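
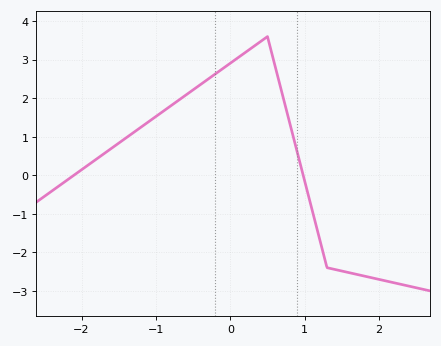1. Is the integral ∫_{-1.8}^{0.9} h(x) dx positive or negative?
positive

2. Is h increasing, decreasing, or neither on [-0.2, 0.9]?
neither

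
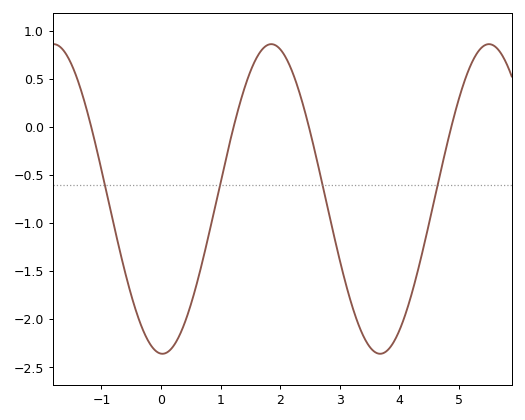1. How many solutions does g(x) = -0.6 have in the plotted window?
4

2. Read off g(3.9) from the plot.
-2.24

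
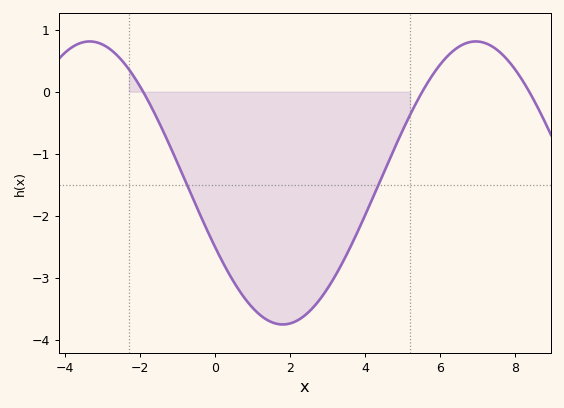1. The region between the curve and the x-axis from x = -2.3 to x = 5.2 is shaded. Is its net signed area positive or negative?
negative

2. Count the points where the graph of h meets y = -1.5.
2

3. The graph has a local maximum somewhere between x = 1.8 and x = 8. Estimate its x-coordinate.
6.95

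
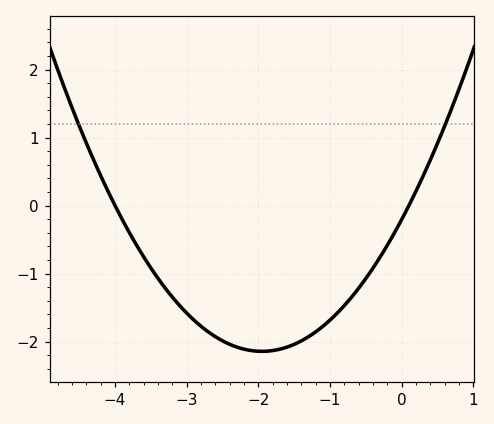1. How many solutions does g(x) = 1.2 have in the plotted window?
2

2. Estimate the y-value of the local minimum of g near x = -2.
-2.14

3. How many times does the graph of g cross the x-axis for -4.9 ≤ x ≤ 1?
2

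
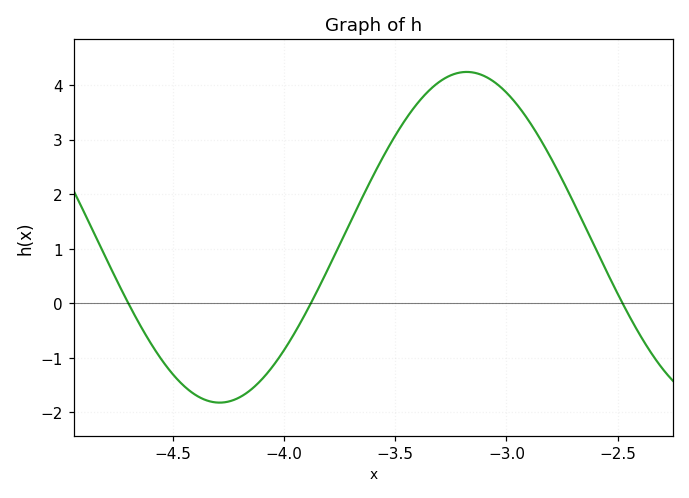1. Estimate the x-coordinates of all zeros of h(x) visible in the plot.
-4.7, -3.88, -2.48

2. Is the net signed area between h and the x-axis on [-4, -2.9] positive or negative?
positive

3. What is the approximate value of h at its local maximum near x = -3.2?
4.24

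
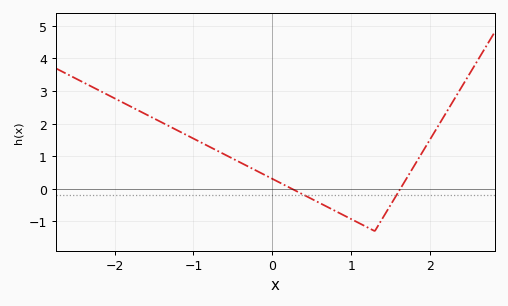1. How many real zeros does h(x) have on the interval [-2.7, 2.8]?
2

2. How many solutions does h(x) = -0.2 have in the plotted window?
2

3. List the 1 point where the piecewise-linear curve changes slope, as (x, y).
(1.3, -1.3)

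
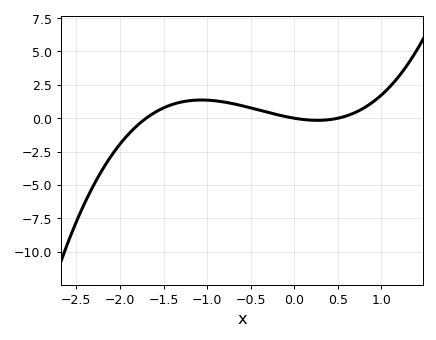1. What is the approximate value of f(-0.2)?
0.2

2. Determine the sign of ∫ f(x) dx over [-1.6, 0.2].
positive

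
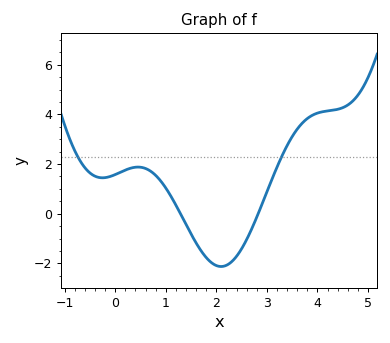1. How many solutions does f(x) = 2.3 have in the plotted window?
2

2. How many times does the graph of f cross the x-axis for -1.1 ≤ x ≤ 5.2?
2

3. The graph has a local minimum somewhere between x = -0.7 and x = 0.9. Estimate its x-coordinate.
-0.3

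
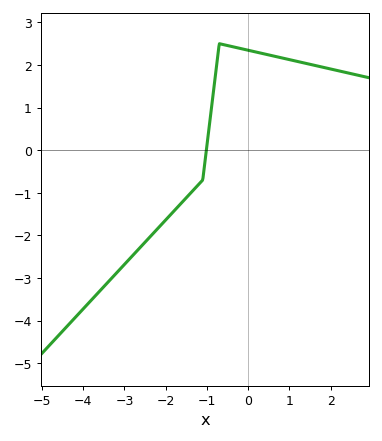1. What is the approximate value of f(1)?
2.13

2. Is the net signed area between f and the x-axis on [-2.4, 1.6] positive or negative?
positive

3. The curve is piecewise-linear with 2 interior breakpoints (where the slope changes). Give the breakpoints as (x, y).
(-1.1, -0.7); (-0.7, 2.5)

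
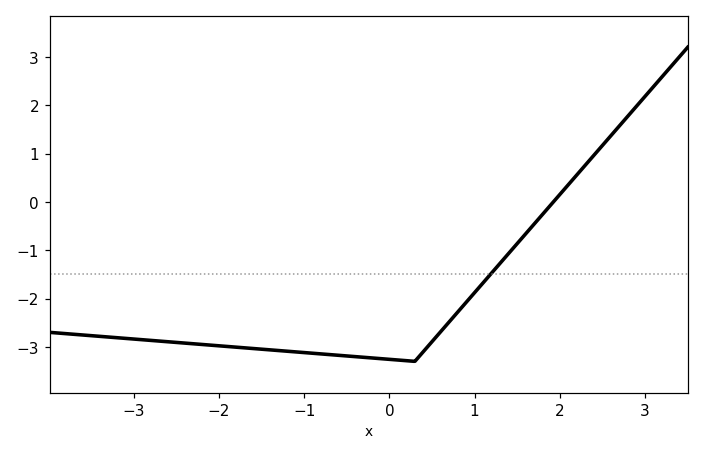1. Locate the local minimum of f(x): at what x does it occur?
0.297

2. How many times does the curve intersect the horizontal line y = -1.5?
1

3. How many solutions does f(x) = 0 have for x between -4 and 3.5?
1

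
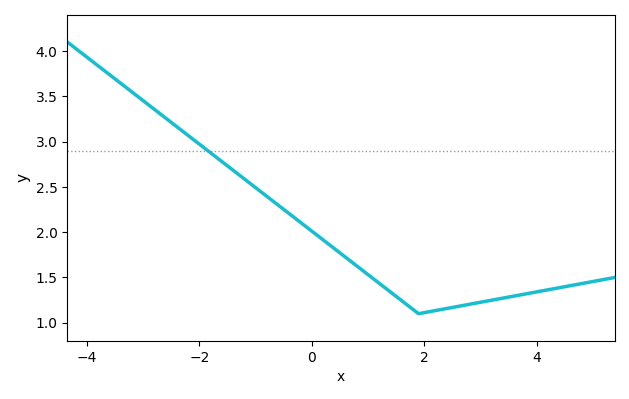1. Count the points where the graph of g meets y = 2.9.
1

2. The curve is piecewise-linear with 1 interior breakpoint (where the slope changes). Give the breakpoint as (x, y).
(1.9, 1.1)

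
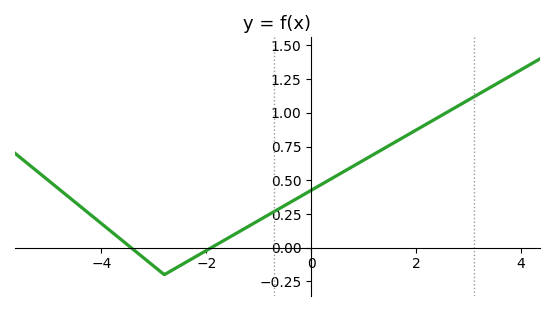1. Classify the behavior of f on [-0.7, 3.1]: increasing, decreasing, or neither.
increasing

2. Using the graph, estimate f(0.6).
0.559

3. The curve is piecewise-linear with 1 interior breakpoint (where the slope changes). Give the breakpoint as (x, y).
(-2.8, -0.2)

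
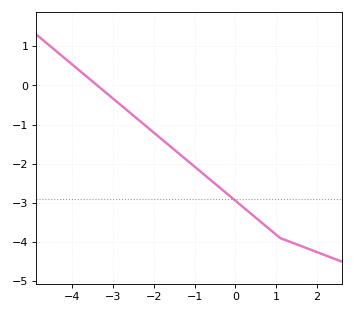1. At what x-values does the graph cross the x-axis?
-3.39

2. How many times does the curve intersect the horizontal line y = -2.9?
1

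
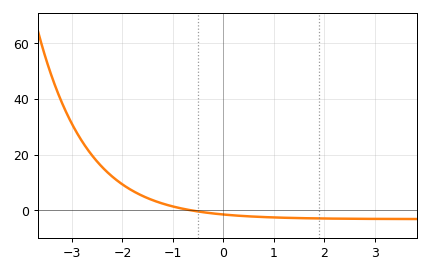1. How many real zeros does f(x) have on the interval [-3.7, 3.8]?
1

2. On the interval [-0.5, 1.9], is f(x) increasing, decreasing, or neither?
decreasing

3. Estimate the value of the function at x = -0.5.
0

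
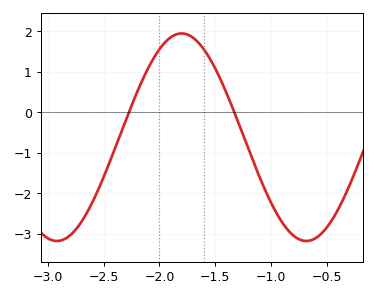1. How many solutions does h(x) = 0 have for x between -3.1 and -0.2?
2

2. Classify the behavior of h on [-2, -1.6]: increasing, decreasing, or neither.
neither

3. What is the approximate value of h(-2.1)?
1.1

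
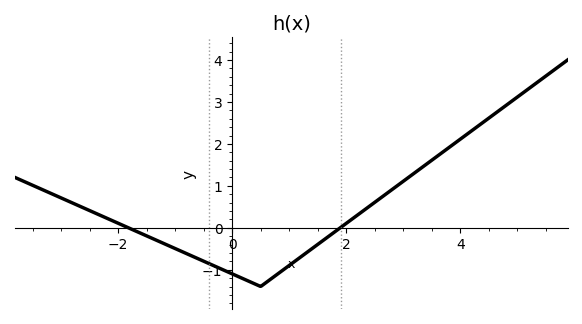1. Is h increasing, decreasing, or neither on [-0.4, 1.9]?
neither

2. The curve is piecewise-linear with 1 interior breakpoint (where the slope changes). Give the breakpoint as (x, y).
(0.5, -1.4)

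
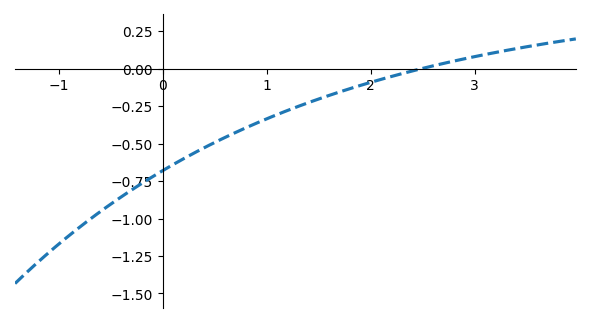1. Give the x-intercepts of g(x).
2.5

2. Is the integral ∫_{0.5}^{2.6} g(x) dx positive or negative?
negative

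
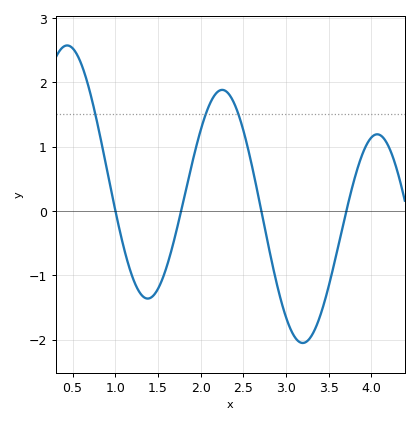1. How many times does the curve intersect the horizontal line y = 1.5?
3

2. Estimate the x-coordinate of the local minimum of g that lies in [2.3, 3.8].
3.2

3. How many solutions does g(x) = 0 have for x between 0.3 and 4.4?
4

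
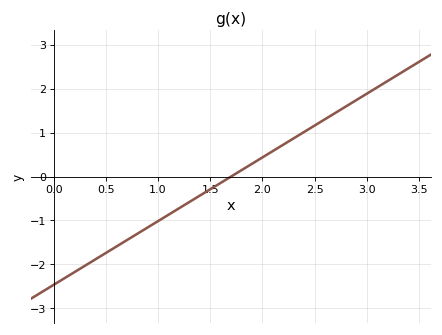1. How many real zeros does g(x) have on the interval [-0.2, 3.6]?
1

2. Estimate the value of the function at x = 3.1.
2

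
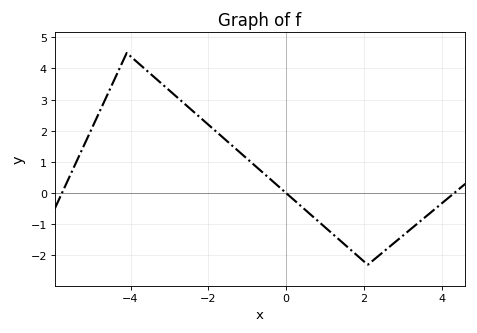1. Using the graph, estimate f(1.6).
-1.75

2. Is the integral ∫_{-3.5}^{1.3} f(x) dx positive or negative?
positive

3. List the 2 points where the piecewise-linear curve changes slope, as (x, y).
(-4.1, 4.5); (2.1, -2.3)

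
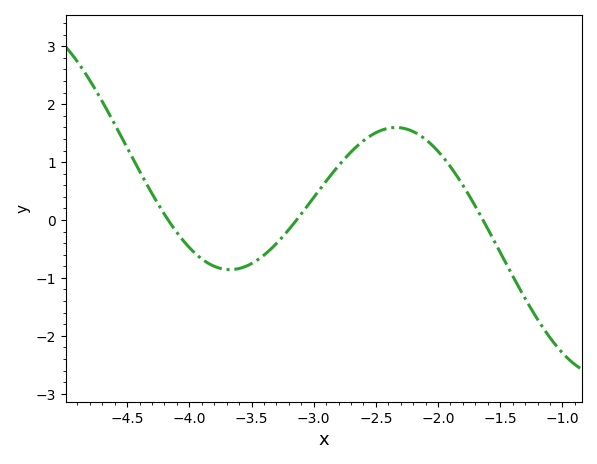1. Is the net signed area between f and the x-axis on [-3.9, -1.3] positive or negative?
positive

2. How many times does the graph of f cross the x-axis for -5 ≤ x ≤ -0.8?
3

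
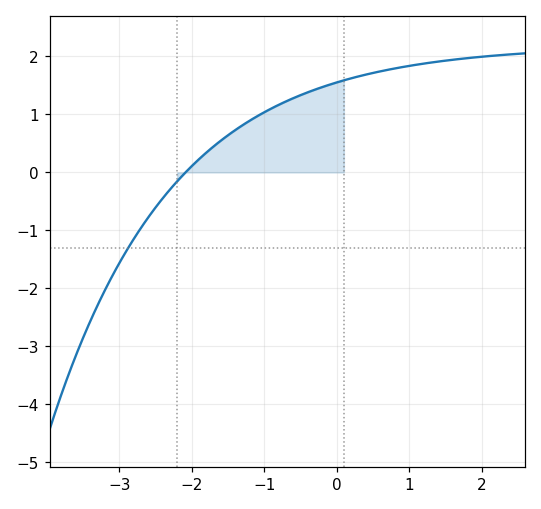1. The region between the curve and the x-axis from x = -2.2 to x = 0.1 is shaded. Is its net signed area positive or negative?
positive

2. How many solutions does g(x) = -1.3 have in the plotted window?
1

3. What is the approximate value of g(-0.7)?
1.22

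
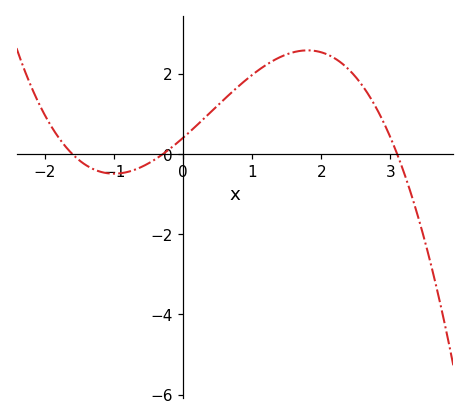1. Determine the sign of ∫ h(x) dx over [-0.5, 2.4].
positive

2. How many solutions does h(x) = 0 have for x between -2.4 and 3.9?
3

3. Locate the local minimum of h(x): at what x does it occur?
-1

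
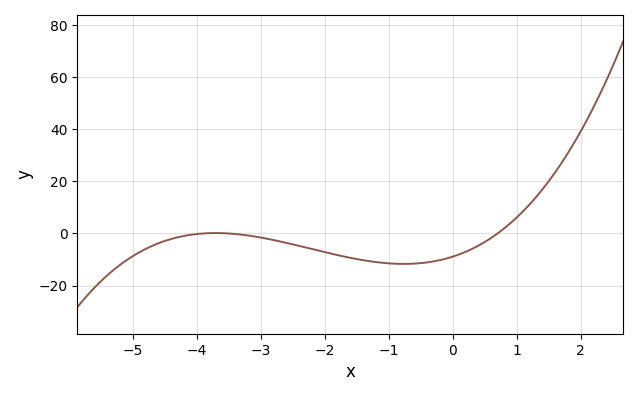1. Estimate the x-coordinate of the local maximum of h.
-3.71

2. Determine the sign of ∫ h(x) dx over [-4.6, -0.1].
negative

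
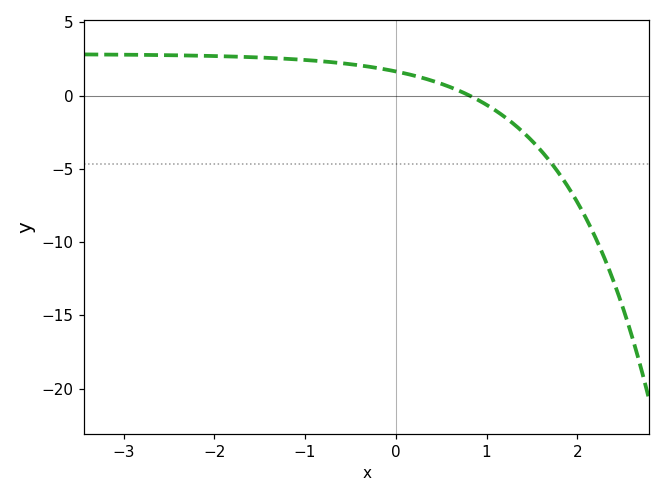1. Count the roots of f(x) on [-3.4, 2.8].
1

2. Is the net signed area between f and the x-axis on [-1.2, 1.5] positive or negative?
positive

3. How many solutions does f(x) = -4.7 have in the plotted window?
1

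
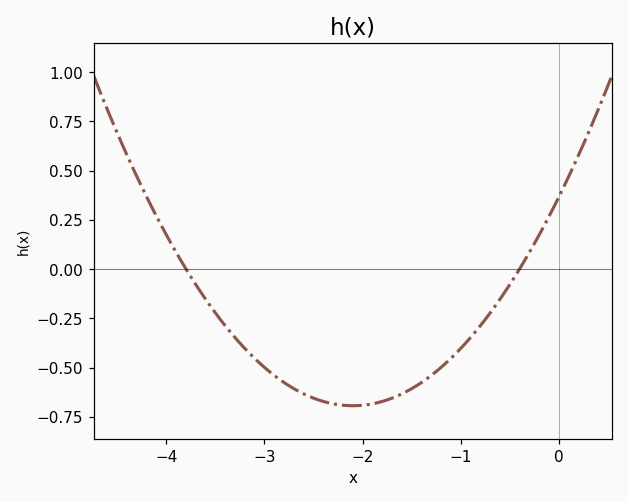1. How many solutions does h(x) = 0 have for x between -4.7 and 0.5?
2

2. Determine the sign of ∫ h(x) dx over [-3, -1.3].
negative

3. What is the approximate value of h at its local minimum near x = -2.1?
-0.7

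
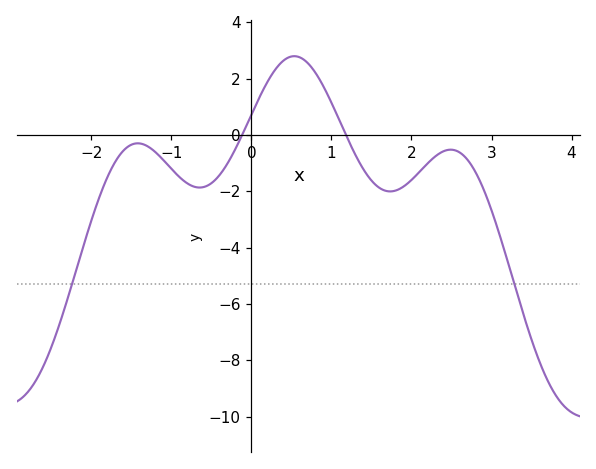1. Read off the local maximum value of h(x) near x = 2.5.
-0.521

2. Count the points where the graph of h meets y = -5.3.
2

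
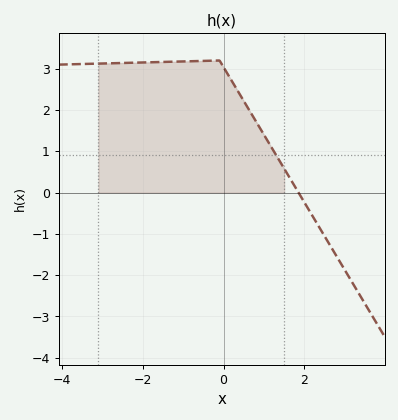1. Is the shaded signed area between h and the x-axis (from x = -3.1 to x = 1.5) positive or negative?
positive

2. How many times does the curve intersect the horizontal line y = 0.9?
1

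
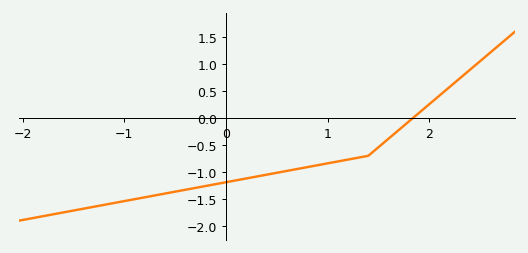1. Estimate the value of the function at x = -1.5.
-1.71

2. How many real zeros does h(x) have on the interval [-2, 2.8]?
1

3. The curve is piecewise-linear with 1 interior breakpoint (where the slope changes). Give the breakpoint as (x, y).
(1.4, -0.7)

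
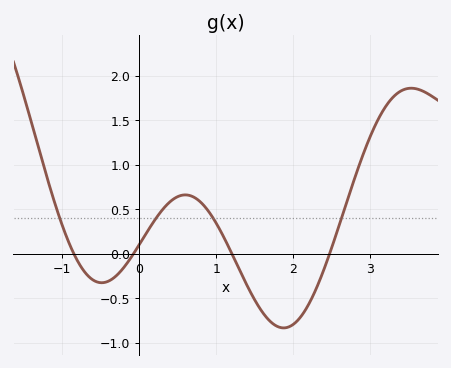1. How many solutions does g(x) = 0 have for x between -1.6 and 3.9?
4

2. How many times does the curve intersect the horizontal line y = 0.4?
4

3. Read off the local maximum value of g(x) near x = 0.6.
0.659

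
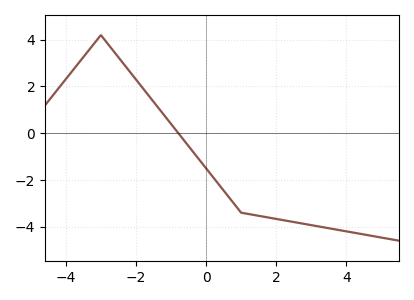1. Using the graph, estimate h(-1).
0.4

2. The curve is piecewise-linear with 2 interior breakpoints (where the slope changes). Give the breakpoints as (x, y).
(-3, 4.2); (1, -3.4)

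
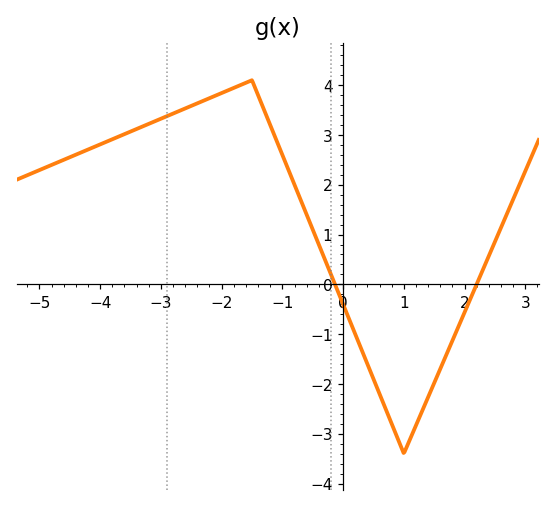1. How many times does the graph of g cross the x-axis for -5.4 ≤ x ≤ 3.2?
2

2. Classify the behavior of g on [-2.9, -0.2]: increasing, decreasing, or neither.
neither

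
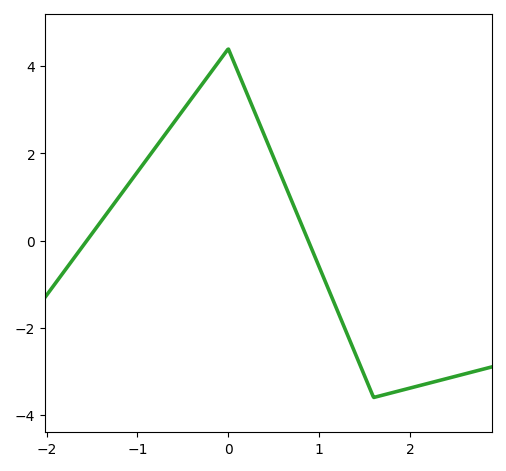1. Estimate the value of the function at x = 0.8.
0.4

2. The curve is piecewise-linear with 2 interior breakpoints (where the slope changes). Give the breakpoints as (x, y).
(0, 4.4); (1.6, -3.6)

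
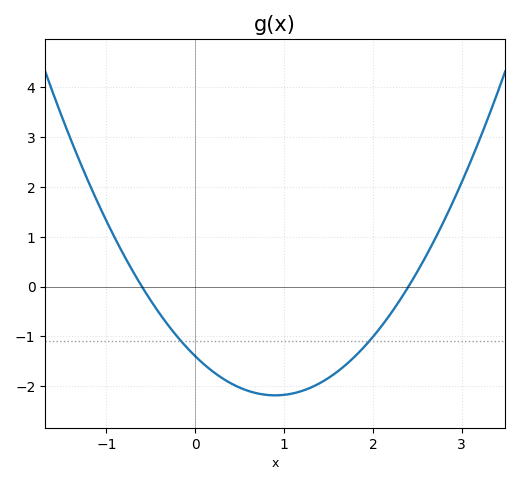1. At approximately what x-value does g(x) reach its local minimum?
0.9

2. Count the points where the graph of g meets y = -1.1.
2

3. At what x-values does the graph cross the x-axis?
-0.6, 2.4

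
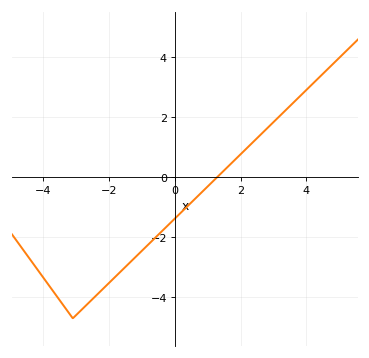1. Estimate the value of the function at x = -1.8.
-3.4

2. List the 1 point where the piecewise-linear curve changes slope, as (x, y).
(-3.1, -4.7)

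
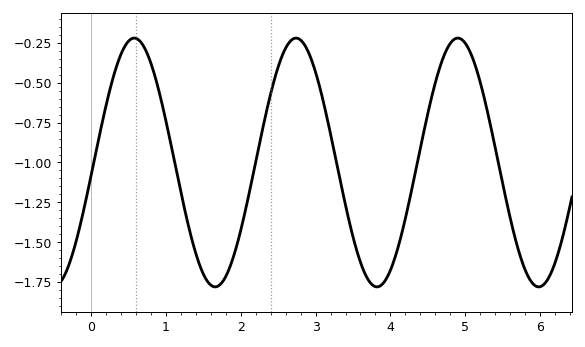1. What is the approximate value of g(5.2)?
-0.5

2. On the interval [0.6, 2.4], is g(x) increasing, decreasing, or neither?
neither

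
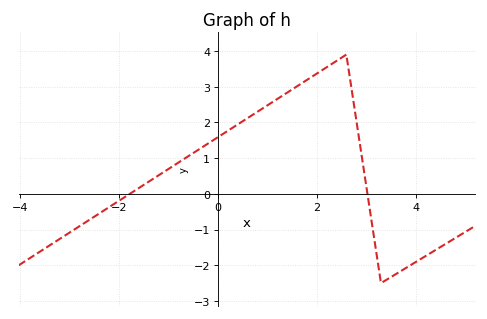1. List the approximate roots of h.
-1.8, 3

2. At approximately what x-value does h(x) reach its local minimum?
3.4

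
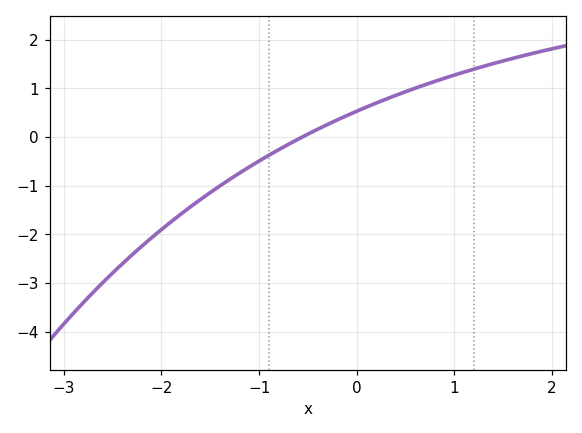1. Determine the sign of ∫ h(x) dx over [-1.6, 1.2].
positive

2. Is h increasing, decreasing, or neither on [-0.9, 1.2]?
increasing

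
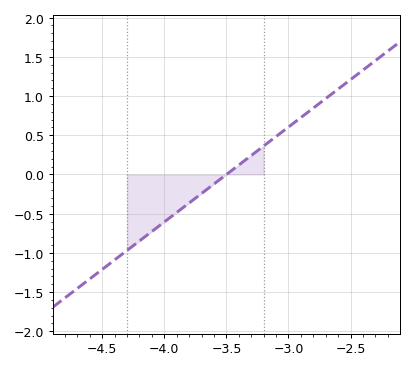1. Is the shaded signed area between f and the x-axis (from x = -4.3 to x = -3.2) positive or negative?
negative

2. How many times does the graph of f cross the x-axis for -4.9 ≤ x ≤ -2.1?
1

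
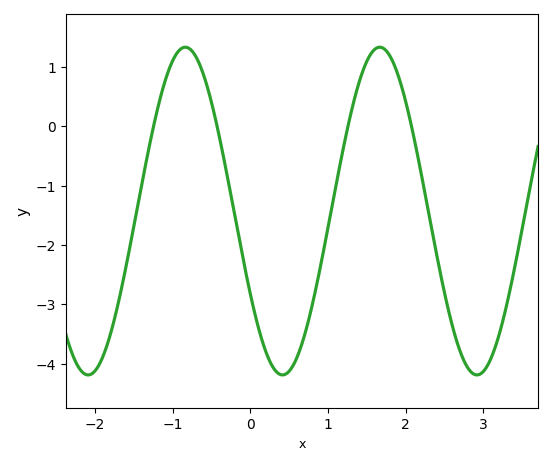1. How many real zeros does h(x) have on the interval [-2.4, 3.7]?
4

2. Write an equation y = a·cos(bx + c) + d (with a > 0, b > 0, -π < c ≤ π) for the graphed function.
y = 2.76cos(2.51x + 2.1) - 1.43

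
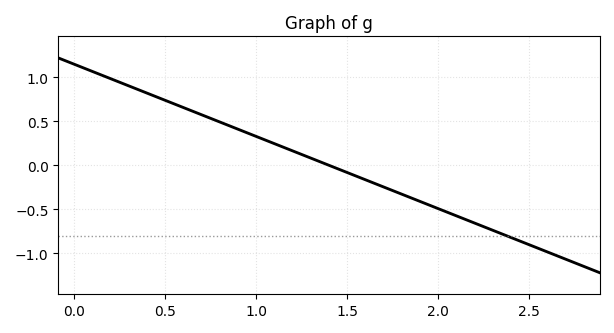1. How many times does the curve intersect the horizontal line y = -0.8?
1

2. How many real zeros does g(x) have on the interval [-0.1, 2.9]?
1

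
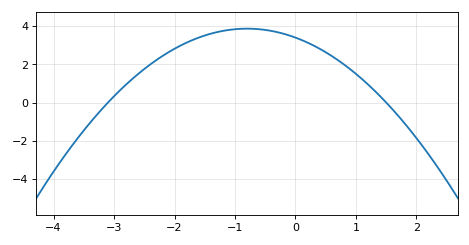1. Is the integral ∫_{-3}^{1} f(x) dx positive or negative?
positive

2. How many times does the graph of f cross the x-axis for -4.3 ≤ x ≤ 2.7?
2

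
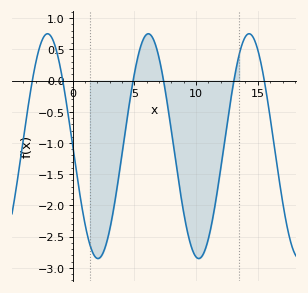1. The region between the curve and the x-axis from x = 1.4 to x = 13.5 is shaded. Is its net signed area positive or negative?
negative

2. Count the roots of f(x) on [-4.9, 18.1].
6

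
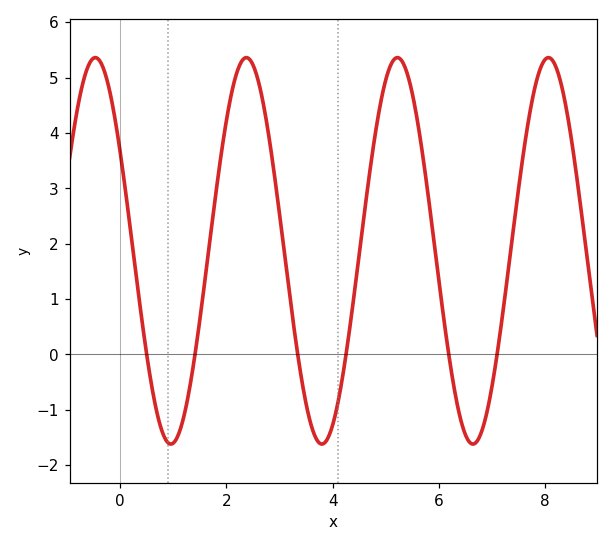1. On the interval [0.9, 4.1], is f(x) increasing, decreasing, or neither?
neither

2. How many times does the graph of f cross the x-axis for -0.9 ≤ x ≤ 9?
6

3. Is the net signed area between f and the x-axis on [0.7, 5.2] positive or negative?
positive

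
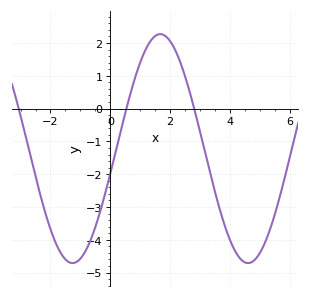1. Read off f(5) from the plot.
-4.4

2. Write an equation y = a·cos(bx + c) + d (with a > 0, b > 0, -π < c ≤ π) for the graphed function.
y = 3.49cos(1.1x - 1.8) - 1.22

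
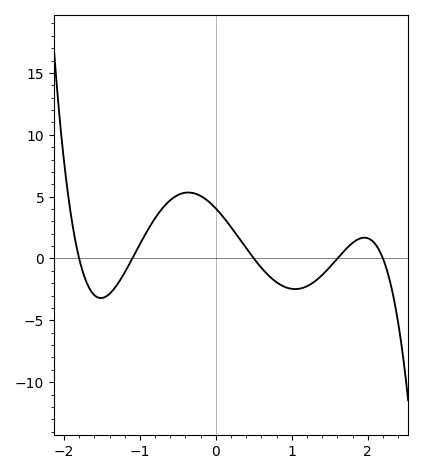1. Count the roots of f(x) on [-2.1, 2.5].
5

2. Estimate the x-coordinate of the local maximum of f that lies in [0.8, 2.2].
2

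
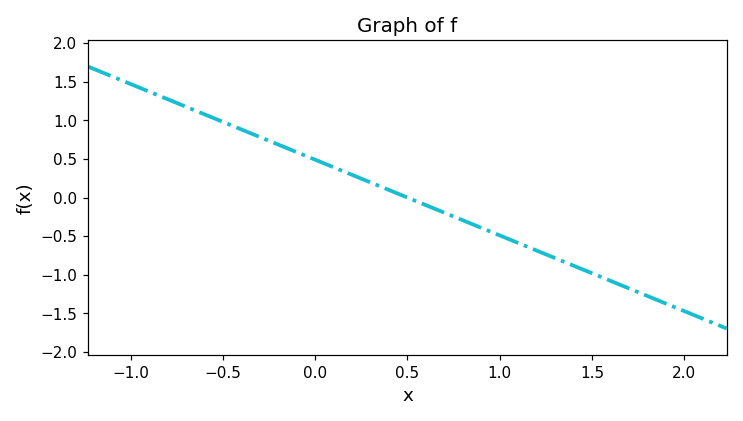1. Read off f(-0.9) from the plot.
1.35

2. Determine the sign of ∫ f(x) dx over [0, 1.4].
negative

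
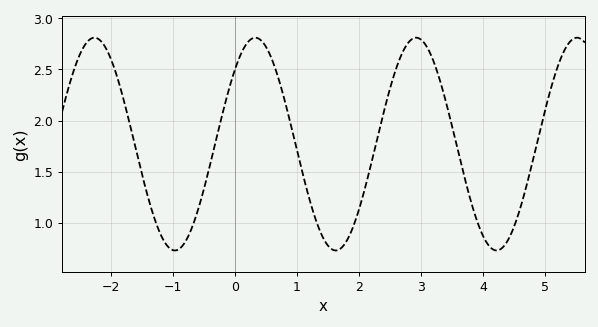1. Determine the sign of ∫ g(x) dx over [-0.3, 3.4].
positive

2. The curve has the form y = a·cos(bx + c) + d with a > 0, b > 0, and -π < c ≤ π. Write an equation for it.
y = 1.04cos(2.4x - 0.79) + 1.77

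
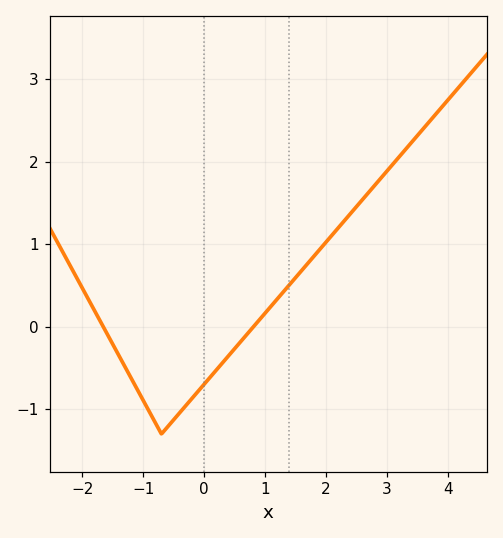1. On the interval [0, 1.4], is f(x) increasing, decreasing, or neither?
increasing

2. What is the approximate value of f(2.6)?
1.5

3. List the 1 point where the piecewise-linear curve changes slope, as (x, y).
(-0.7, -1.3)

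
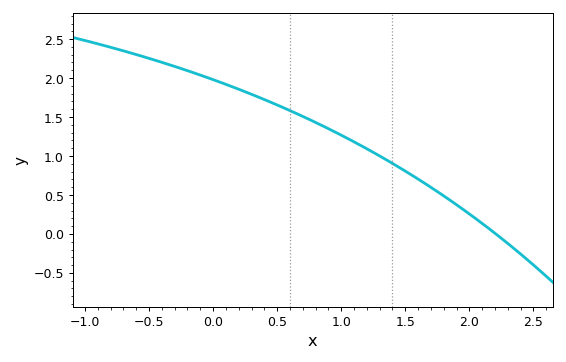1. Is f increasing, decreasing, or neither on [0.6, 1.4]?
decreasing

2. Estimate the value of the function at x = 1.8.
0.5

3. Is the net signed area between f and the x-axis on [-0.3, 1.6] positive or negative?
positive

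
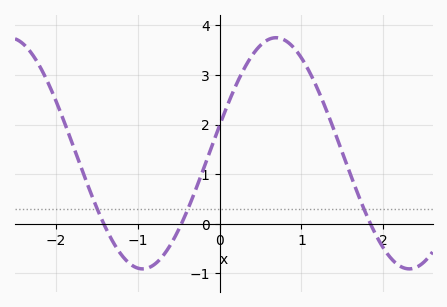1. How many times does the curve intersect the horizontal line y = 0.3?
3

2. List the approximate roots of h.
-1.41, -0.465, 1.84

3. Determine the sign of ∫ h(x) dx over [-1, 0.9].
positive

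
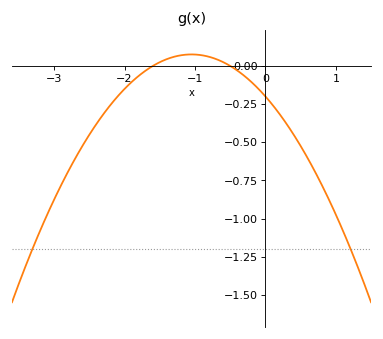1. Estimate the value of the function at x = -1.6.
0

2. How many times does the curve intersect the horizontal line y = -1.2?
2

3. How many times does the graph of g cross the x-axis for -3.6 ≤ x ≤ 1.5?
2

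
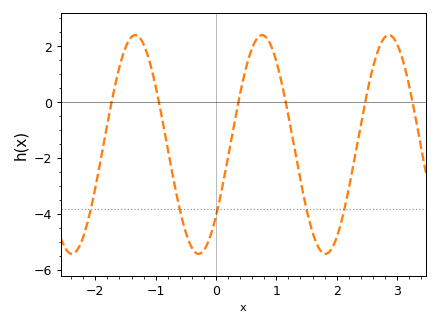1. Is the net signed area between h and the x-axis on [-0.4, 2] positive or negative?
negative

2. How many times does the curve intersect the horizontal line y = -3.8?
5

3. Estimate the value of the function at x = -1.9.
-1.93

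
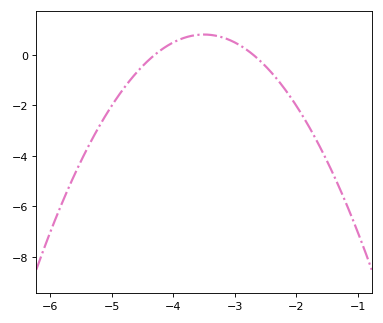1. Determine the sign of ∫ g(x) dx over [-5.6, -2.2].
negative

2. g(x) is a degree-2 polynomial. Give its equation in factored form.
y = -1.25(x + 4.3)(x + 2.7)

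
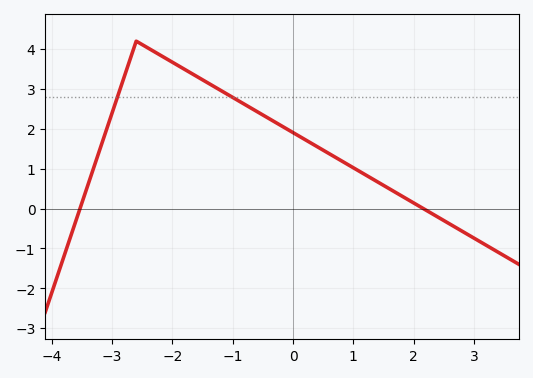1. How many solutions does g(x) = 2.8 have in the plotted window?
2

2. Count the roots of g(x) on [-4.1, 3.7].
2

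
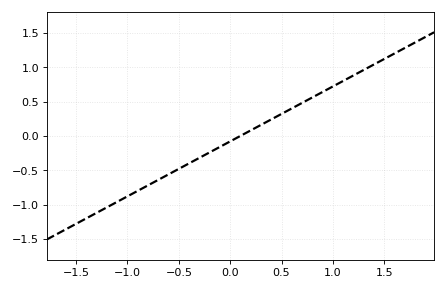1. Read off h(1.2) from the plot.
0.88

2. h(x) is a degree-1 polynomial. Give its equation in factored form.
y = 0.8(x - 0.1)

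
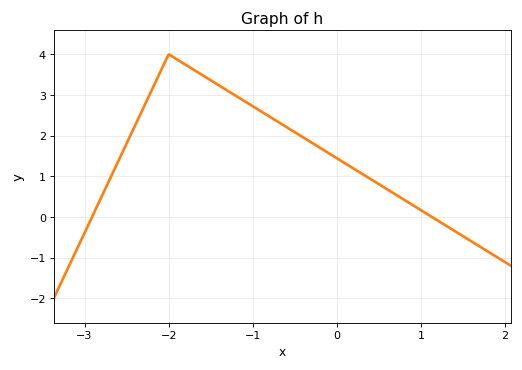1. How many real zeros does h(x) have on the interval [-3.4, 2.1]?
2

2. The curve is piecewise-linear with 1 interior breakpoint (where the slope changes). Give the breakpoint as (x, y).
(-2, 4)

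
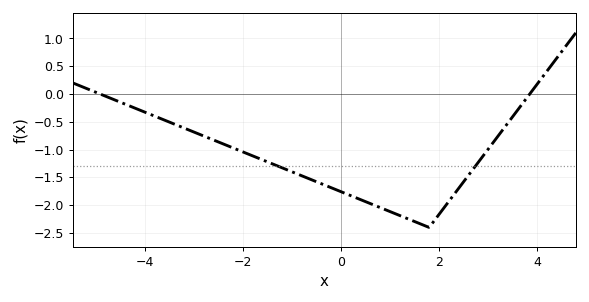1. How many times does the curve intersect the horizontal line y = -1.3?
2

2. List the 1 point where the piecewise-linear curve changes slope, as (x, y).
(1.8, -2.4)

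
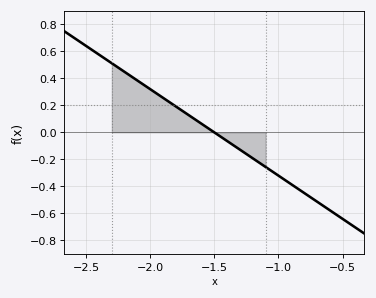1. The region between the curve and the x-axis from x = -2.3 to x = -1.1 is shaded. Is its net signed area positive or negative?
positive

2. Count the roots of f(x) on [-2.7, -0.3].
1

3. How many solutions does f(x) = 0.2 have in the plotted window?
1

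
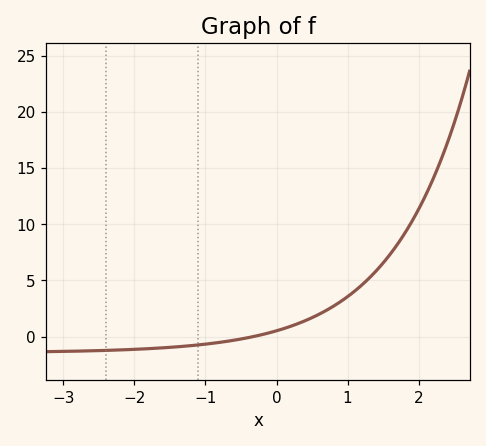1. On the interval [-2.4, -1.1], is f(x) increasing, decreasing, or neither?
increasing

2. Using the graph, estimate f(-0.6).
-0.5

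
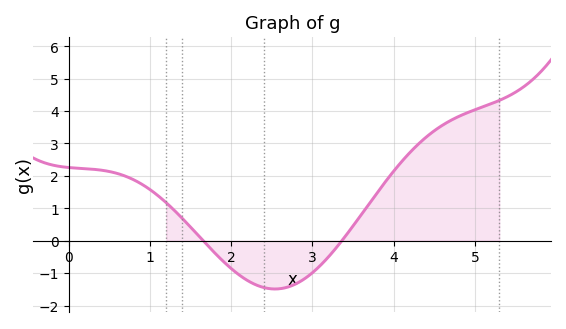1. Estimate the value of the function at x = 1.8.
-0.4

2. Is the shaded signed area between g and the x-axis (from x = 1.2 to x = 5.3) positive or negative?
positive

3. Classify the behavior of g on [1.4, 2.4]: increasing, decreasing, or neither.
decreasing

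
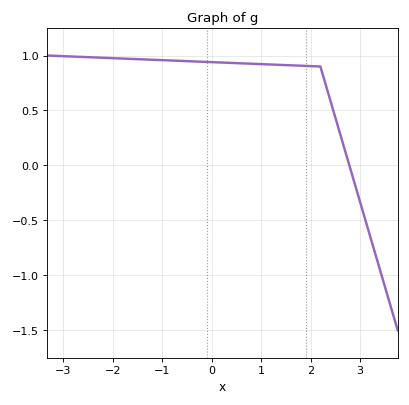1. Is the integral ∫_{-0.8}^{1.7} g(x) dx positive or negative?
positive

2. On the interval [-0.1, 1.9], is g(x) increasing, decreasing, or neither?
decreasing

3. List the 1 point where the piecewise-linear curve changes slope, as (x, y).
(2.2, 0.9)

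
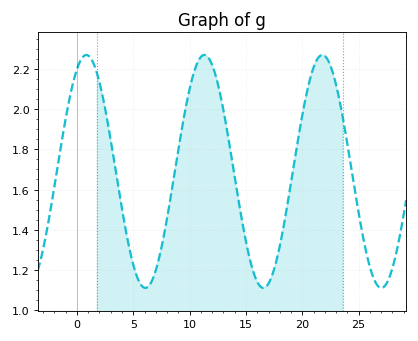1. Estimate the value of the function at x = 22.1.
2.26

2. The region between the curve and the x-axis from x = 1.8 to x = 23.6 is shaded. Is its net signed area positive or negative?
positive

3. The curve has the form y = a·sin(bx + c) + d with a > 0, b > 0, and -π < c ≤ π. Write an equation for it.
y = 0.58sin(0.6x + 1.1) + 1.69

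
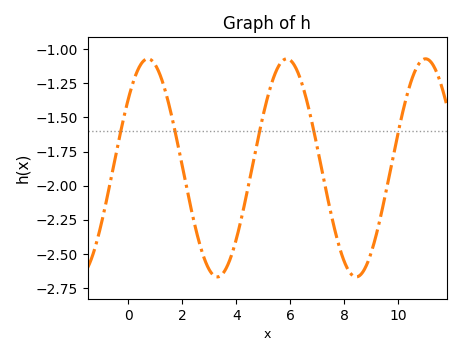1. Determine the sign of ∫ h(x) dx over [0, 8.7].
negative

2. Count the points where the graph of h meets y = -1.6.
5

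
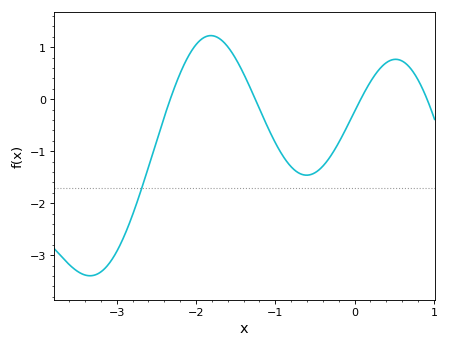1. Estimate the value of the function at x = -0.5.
-1.41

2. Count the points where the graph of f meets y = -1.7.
1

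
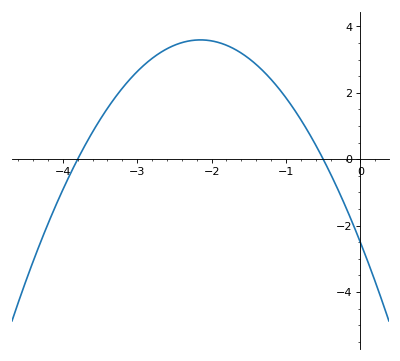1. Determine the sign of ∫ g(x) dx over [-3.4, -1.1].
positive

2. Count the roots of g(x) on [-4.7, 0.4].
2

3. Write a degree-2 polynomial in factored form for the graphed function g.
y = -1.32(x + 3.8)(x + 0.5)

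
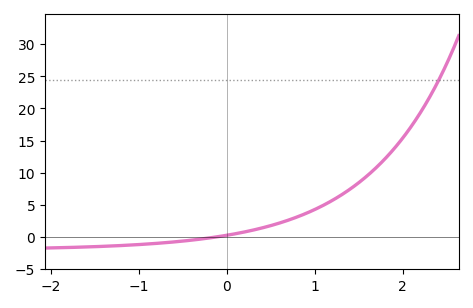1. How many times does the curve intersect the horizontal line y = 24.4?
1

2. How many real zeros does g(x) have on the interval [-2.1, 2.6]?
1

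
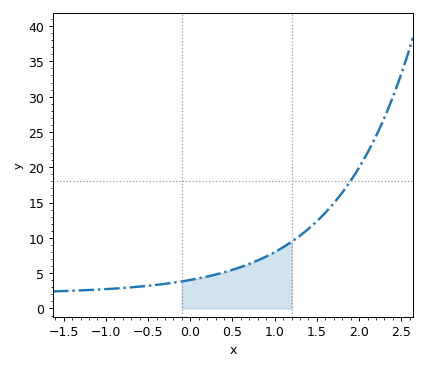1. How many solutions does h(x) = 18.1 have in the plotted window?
1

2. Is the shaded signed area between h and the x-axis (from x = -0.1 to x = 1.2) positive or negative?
positive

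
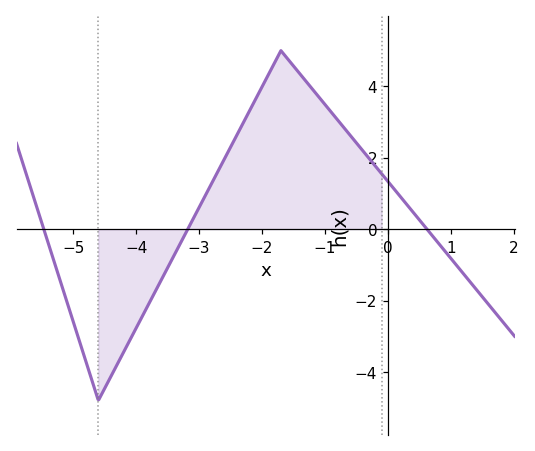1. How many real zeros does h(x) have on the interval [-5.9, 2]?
3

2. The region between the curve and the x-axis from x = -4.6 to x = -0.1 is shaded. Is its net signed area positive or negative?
positive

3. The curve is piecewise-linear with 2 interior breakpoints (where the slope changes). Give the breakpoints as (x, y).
(-4.6, -4.8); (-1.7, 5)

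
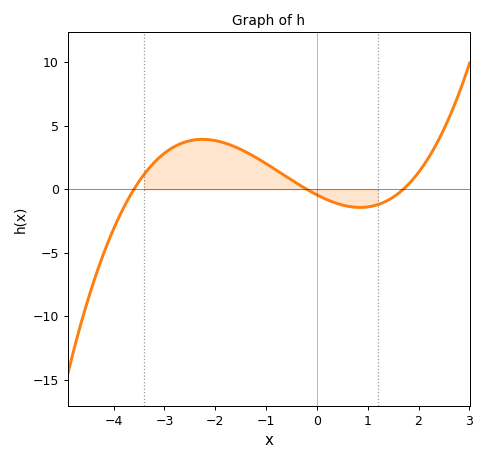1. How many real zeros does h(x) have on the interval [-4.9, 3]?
3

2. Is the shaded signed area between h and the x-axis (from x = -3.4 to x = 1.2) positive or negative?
positive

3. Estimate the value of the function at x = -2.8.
3.37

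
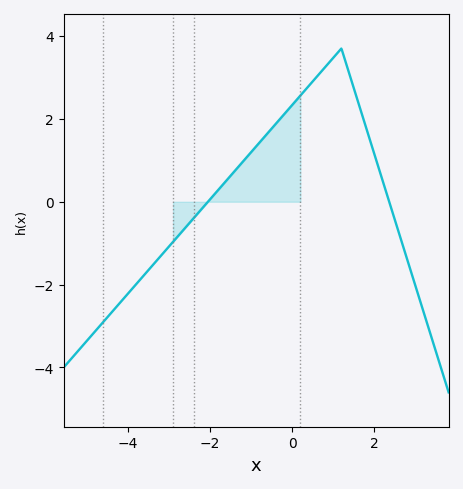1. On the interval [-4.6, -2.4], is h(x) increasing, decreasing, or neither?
increasing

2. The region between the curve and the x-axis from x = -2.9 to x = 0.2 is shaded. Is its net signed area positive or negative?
positive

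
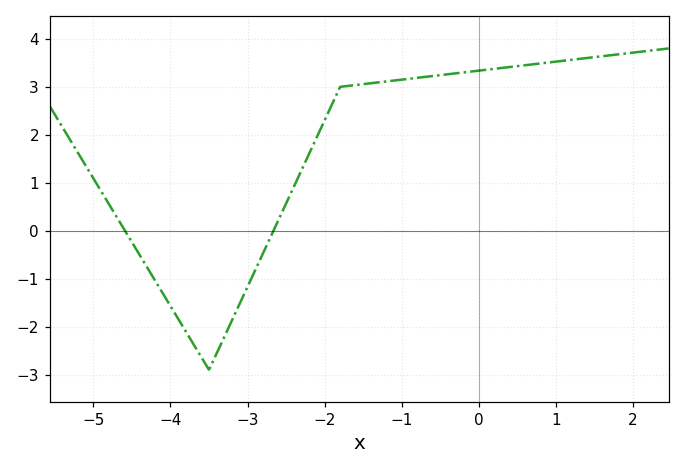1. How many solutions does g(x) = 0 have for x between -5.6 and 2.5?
2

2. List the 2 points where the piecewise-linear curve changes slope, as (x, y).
(-3.5, -2.9); (-1.8, 3)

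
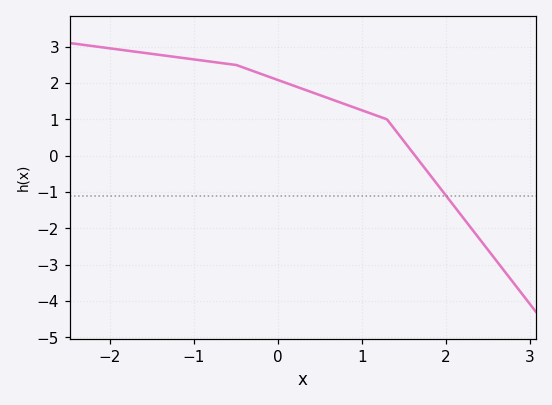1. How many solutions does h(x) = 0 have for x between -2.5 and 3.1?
1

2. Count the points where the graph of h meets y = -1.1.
1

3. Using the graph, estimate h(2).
-1.1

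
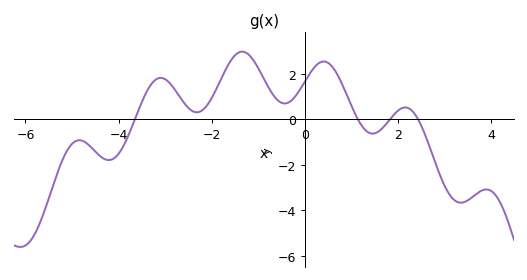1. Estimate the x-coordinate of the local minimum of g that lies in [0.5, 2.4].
1.45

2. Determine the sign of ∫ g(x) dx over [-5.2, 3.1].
positive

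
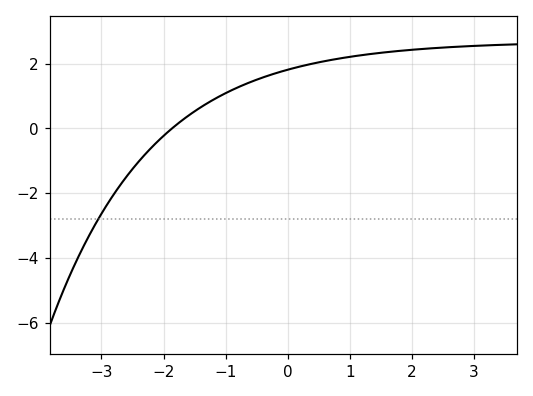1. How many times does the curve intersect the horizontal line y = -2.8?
1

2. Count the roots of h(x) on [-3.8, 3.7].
1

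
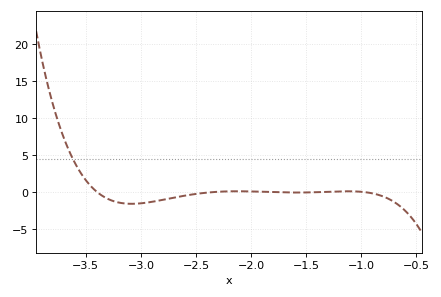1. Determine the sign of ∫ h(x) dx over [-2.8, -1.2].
negative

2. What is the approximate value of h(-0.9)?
-0.209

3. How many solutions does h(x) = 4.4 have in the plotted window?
1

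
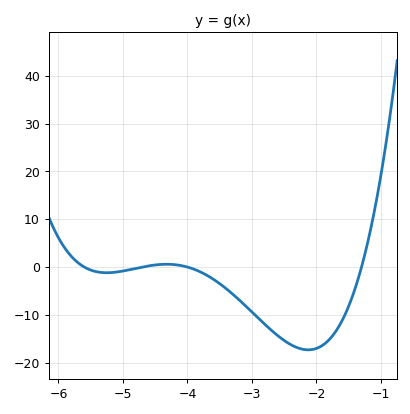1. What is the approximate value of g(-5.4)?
-1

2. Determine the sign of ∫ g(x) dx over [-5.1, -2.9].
negative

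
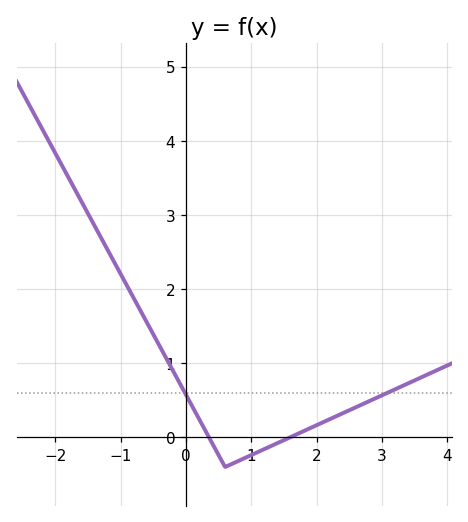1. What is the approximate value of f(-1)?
2.21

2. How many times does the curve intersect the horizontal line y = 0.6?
2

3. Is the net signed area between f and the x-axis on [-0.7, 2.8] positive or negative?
positive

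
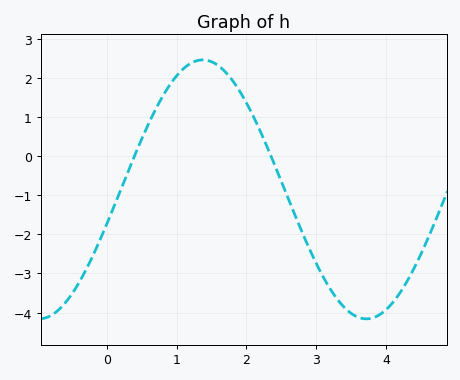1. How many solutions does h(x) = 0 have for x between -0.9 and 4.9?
2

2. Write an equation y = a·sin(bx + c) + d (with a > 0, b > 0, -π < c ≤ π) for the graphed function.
y = 3.31sin(1.3x - 0.27) - 0.85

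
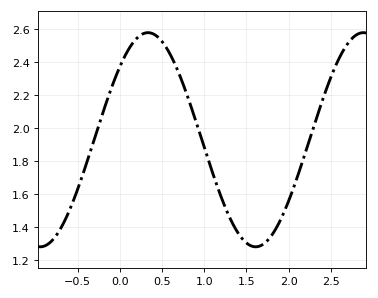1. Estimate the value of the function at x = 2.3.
2.02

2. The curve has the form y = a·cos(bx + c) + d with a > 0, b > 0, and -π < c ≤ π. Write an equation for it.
y = 0.65cos(2.5x - 0.82) + 1.93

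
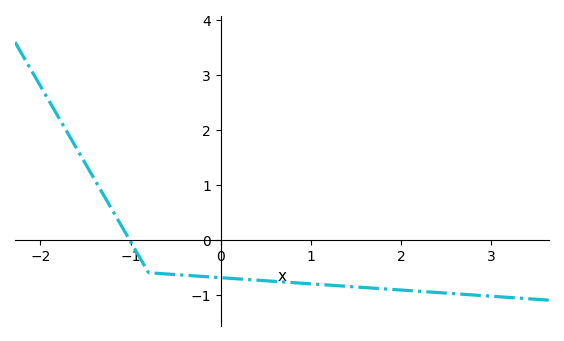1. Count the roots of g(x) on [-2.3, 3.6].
1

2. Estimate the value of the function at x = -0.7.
-0.611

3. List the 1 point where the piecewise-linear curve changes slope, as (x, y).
(-0.8, -0.6)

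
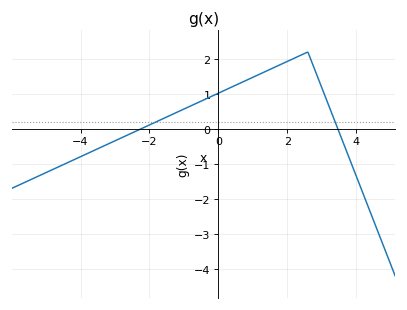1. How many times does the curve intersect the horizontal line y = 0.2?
2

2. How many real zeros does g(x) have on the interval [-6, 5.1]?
2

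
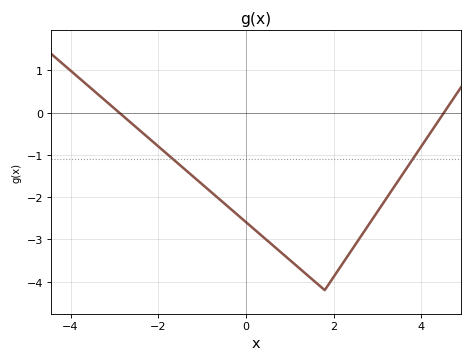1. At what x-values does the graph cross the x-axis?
-2.89, 4.52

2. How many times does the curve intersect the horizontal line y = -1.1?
2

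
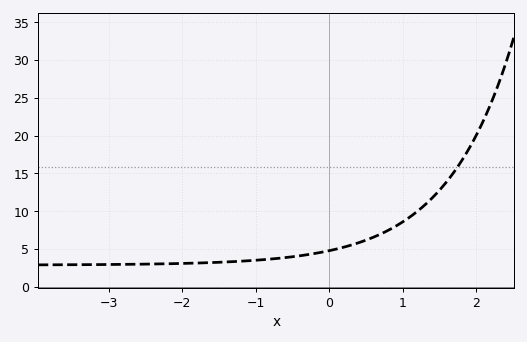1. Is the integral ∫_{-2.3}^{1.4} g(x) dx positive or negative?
positive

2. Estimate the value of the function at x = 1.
8.57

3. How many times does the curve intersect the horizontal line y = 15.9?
1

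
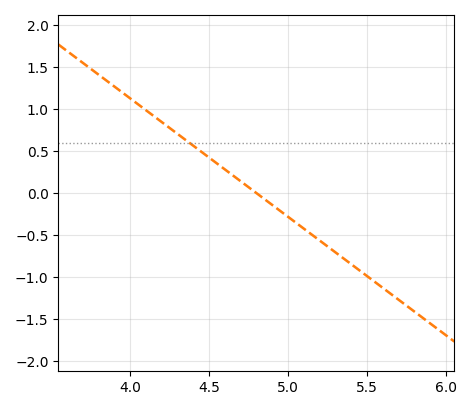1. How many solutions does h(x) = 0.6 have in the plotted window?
1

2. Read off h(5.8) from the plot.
-1.41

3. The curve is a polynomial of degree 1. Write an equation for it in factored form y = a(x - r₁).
y = -1.41(x - 4.8)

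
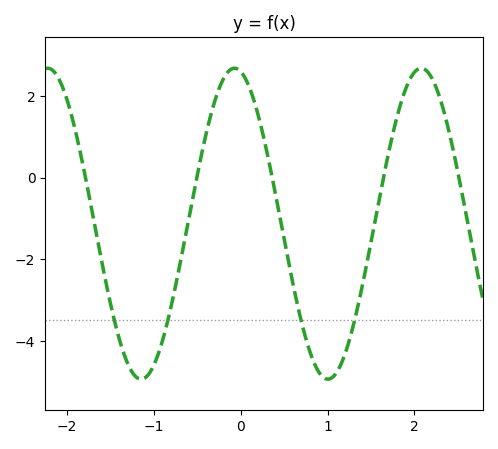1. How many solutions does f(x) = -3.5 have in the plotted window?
4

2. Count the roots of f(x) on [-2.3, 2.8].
5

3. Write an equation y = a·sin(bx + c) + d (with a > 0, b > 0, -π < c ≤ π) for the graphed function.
y = 3.81sin(2.92x + 1.78) - 1.13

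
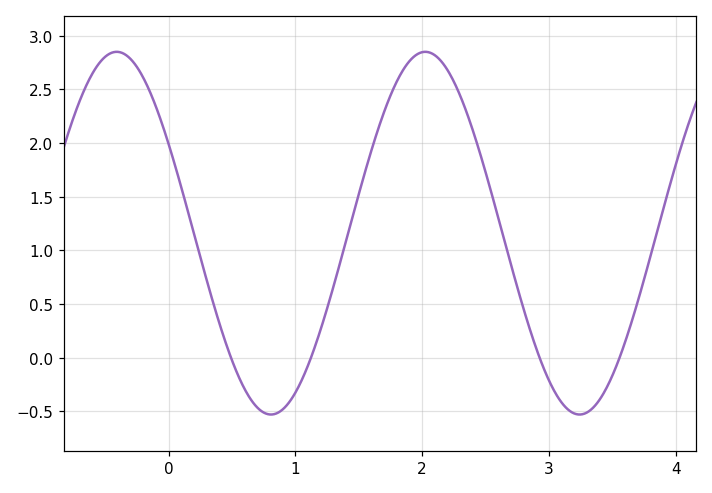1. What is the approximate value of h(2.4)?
2.1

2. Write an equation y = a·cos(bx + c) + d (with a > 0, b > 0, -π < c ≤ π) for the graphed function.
y = 1.69cos(2.6x + 1.1) + 1.16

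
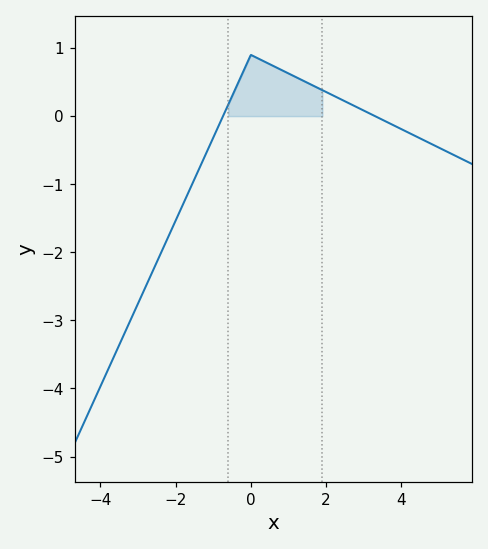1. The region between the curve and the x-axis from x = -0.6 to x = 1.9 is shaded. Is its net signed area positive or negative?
positive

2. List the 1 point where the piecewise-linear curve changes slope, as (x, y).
(0, 0.9)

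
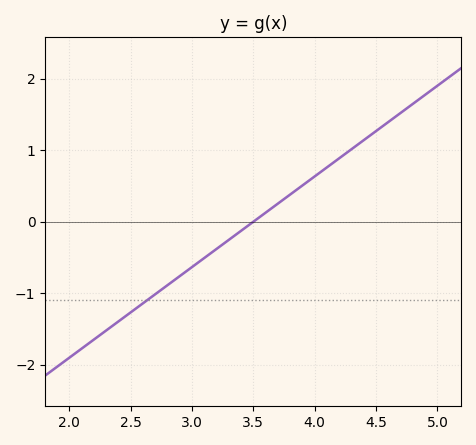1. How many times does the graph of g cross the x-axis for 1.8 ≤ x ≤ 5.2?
1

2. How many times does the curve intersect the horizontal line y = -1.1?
1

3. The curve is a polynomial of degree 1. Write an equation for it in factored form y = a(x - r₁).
y = 1.27(x - 3.5)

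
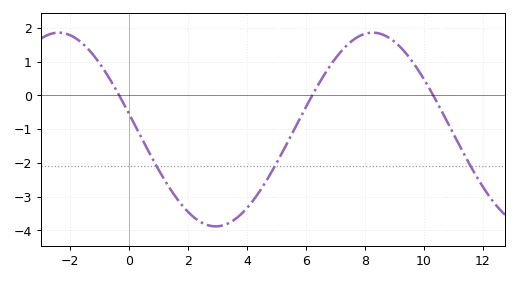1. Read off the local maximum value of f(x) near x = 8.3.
1.86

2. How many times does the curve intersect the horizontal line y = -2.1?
3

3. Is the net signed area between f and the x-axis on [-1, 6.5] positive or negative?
negative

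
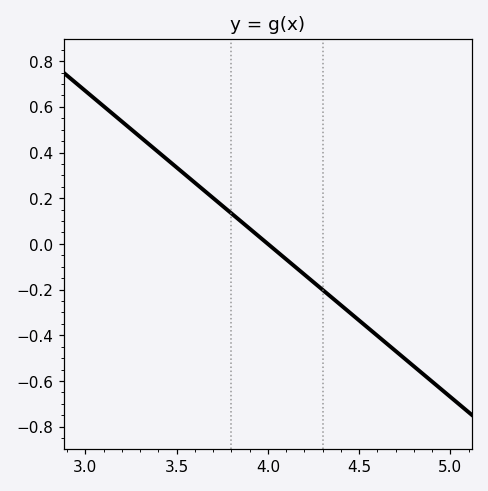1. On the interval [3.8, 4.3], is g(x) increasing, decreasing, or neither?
decreasing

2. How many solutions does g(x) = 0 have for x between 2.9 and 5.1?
1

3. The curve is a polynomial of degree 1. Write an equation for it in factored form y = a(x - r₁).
y = -0.67(x - 4)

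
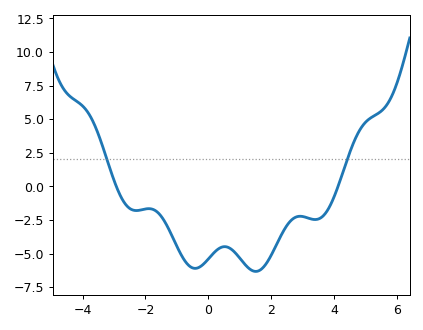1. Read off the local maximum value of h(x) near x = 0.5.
-4.48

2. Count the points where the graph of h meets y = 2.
2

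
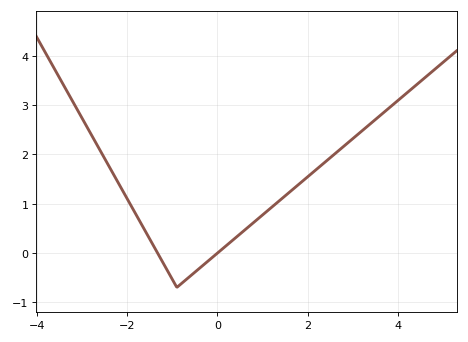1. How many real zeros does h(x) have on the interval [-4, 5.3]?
2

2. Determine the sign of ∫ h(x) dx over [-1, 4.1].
positive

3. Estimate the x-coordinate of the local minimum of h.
-0.897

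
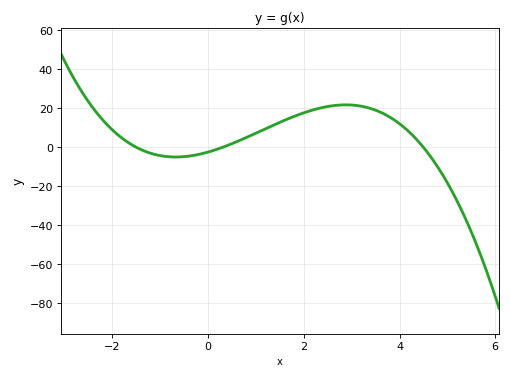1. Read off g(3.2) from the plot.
21.1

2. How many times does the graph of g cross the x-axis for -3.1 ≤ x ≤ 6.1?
3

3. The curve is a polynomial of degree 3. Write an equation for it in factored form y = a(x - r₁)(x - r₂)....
y = -1.19(x + 1.5)(x - 0.3)(x - 4.5)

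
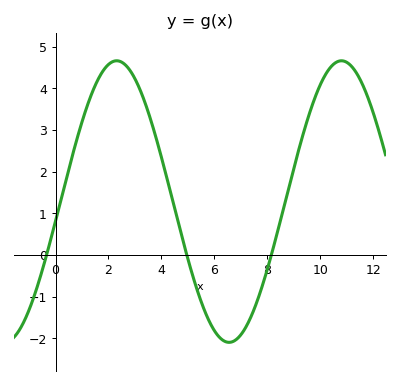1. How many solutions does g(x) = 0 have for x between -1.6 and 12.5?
3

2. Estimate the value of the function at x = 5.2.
-0.5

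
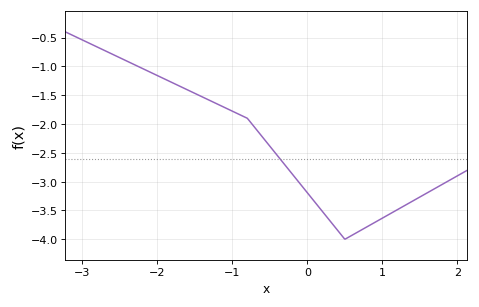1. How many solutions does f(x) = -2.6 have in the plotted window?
1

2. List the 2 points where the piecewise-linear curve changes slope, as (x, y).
(-0.8, -1.9); (0.5, -4)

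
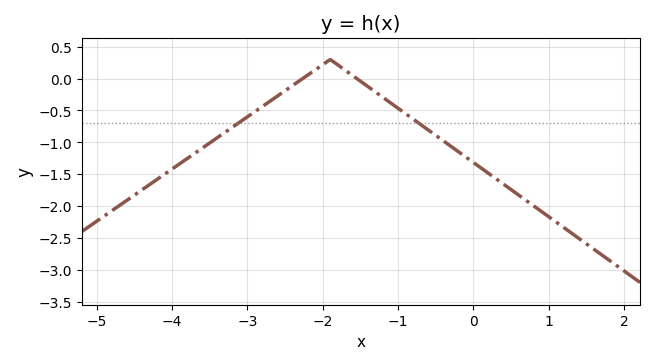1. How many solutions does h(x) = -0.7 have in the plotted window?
2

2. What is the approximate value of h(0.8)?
-2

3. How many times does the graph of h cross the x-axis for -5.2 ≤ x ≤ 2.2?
2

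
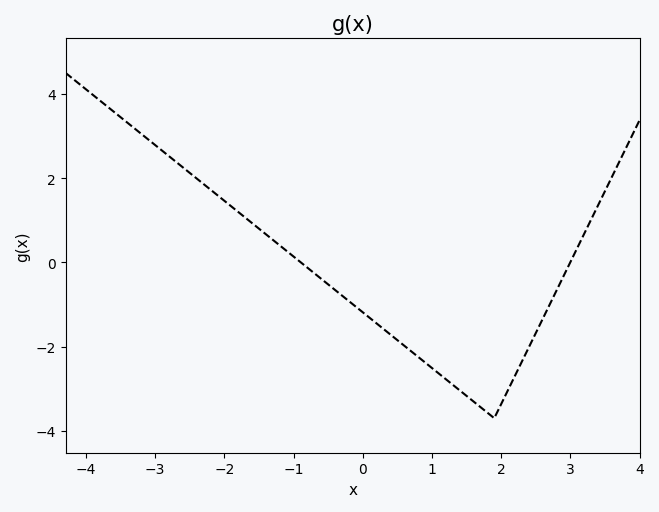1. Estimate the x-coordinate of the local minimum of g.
1.9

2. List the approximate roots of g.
-0.894, 3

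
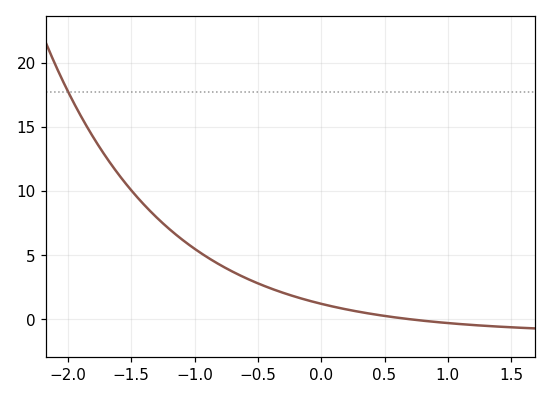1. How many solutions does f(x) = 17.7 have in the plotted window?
1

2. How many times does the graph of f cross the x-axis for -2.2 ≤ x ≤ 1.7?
1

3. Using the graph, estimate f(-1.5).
10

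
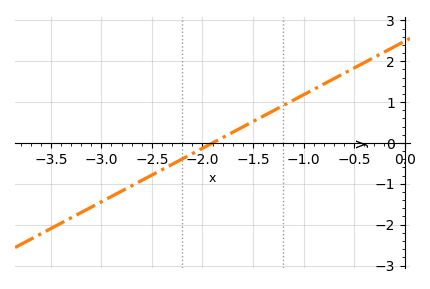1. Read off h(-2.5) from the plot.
-0.786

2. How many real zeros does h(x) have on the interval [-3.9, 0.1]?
1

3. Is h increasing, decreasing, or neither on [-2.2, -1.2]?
increasing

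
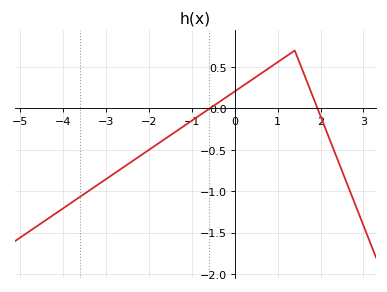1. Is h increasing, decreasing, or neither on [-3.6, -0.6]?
increasing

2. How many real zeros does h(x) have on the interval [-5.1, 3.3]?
2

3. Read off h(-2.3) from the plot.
-0.607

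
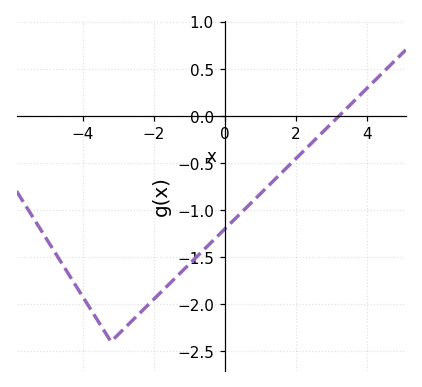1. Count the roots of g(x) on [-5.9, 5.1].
1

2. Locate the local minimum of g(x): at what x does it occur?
-3.2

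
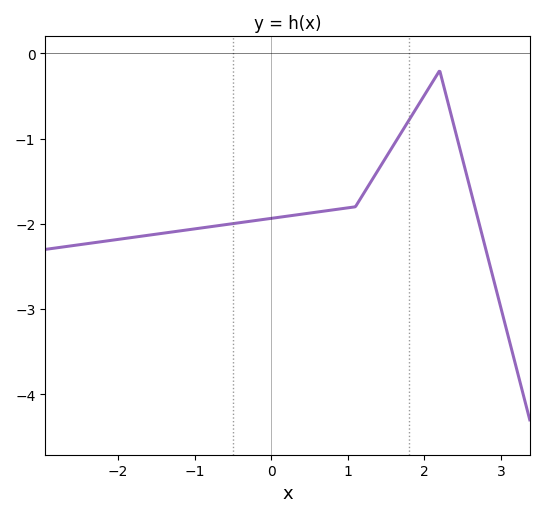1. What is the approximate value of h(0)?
-1.94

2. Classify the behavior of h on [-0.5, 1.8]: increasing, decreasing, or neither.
increasing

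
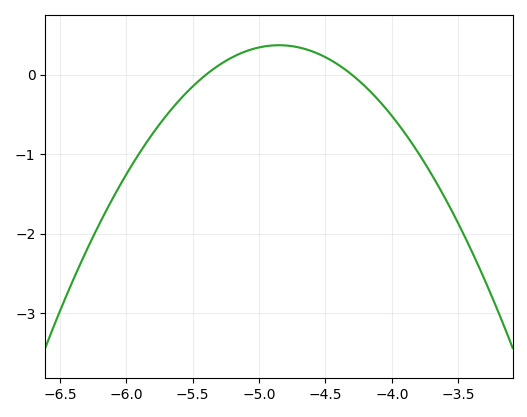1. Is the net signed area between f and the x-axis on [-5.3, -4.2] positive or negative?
positive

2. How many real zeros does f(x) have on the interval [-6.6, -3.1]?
2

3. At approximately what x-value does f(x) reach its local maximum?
-4.85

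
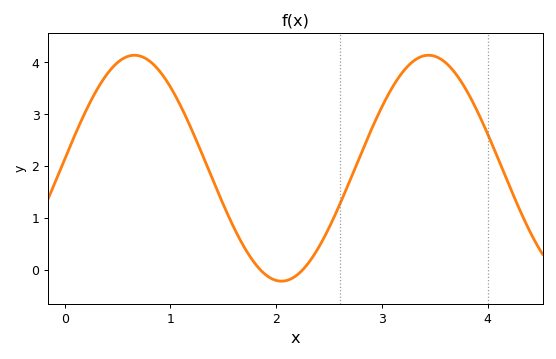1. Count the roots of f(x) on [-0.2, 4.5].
2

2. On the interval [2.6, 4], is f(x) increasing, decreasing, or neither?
neither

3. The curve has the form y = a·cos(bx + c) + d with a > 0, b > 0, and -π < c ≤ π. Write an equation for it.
y = 2.18cos(2.26x - 1.49) + 1.96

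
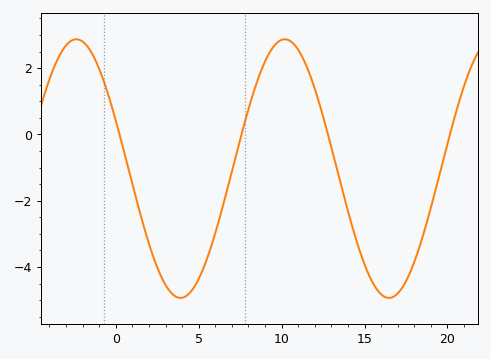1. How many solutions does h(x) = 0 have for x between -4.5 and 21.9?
4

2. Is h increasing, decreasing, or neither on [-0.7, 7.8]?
neither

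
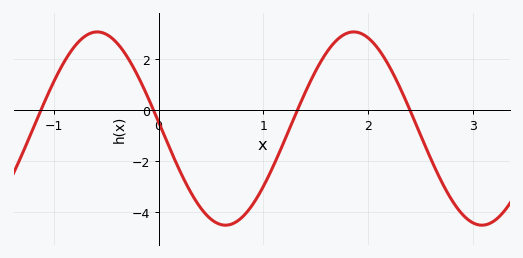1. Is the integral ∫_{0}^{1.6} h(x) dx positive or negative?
negative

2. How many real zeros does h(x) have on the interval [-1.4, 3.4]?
4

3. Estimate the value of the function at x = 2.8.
-3.6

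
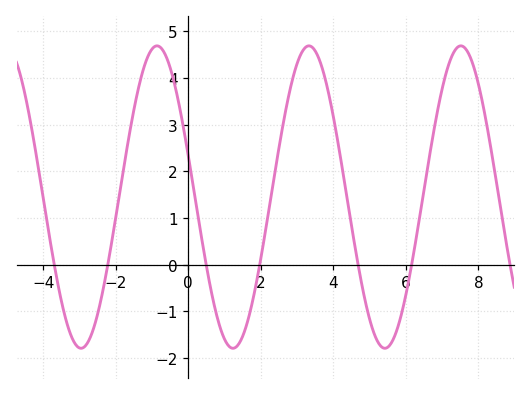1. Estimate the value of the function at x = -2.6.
-1.34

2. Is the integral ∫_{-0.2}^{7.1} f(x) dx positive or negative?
positive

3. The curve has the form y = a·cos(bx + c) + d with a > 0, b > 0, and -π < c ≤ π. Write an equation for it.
y = 3.24cos(1.5x + 1.29) + 1.45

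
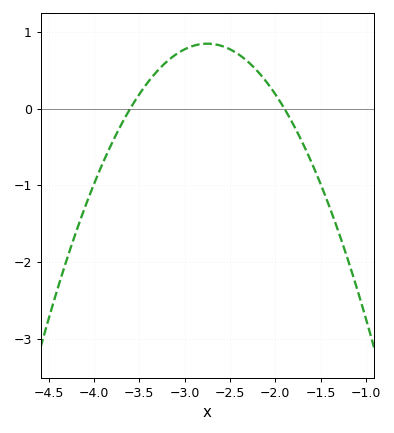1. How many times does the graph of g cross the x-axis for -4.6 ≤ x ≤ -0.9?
2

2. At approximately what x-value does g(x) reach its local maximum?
-2.75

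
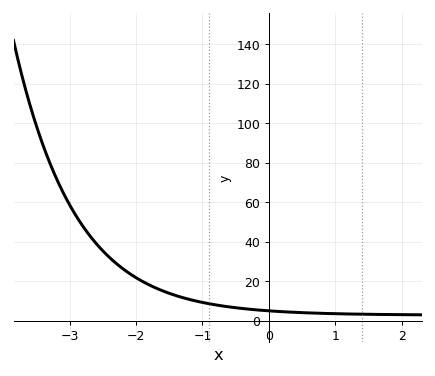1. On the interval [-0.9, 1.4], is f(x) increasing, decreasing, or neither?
decreasing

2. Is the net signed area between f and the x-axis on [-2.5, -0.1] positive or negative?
positive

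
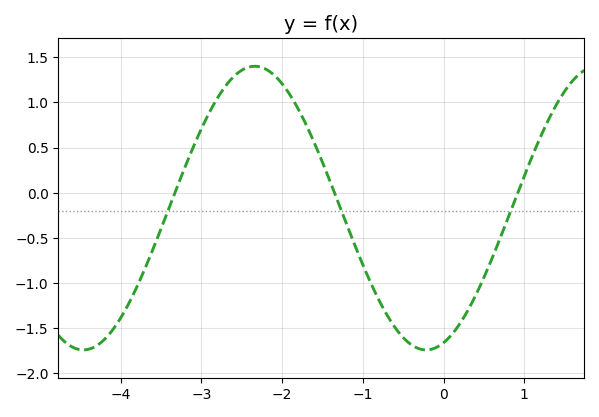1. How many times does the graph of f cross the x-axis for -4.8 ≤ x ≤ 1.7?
3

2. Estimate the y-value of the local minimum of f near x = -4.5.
-1.74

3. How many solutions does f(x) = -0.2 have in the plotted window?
3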